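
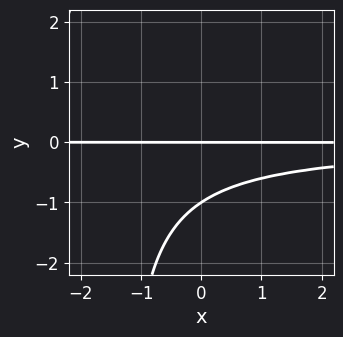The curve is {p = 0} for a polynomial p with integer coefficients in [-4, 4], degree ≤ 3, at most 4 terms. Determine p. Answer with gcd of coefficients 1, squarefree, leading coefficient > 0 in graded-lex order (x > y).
2*x*y^2 + 3*y^2 + 3*y

(a) Degree: a generic line meets the curve in up to 3 points, so deg p = 3.
(b) Reading off the gridlines: the y-axis gridline crossings are at y ∈ {-1, 0}; the visible x-axis segment lies entirely on the curve.
(c) Assembling these constraints gives the stated polynomial.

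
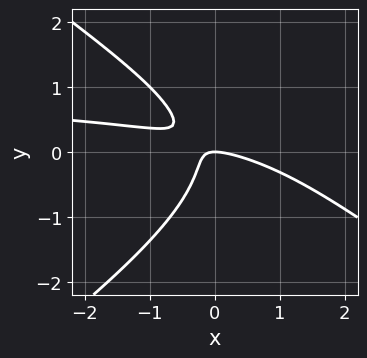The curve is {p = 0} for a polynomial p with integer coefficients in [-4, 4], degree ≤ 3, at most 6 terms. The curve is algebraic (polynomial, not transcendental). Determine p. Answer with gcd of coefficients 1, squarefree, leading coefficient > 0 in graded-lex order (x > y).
x^2*y - 2*y^3 - x^2 - 3*x*y - y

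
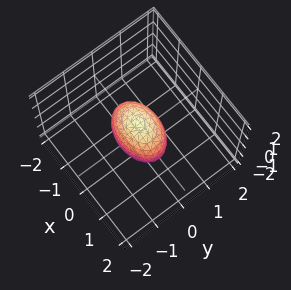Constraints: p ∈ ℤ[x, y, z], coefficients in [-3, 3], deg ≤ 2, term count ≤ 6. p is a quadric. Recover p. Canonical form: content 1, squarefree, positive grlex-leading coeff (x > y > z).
x^2 + 2*y^2 + z^2 - 1

1. Degree: bounded and convex; a quadric, so deg p = 2.
2. Symmetries: the y ↦ −y reflection is a symmetry, so y appears only in even powers; the z ↦ −z reflection is a symmetry, so z appears only in even powers; mirror symmetry x ↦ −x ⇒ only even powers of x.
3. From the axis intercepts and sections: among the integer gridlines, it crosses the z-axis at z ∈ {-1, 1}; the x-axis gridline crossings are at x ∈ {-1, 1}.
4. Fitting integer coefficients to these (and the overall shape) gives p.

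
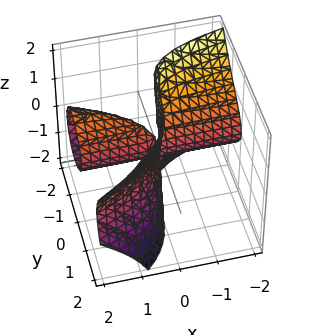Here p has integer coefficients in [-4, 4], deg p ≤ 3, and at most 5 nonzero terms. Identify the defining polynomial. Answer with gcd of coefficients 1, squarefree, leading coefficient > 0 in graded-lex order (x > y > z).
First, the picture has 2 separate pieces. Treating them together as one polynomial.
Next, degree: the shape is more complex than any degree-2 surface, so deg p = 3.
Then, reading off the gridlines: it crosses the y-axis at the gridline y = 0; every point of the z-axis in the box is on the surface.
Finally, matching integer coefficients to the picture gives p. Check: (-2, 0, 0) on the x-axis lies on the surface, and p(-2, 0, 0) = 0. ✓

3*x*z^2 - 2*y^3 + 3*x*y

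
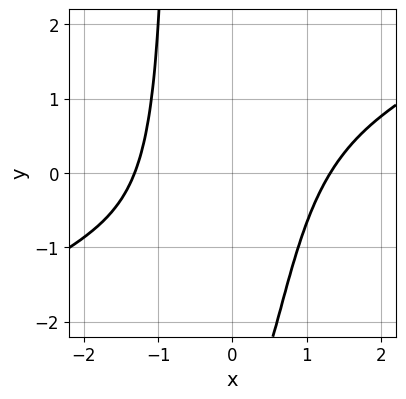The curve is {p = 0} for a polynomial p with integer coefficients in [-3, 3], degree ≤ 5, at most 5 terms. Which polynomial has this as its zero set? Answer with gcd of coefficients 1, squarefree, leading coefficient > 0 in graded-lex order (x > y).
Degree: no degree-3 curve has this shape, so deg p = 4.
Against the integer gridlines: the curve avoids every integer y-axis point in the box.
The integer polynomial consistent with all of this is the stated p.

x^4 - 2*x^3*y - y - 3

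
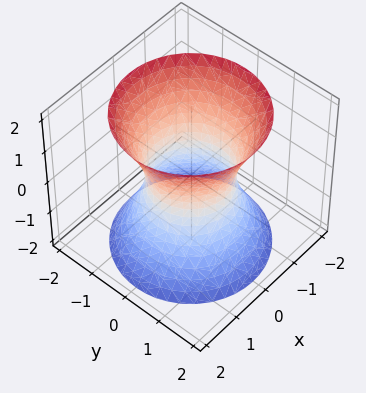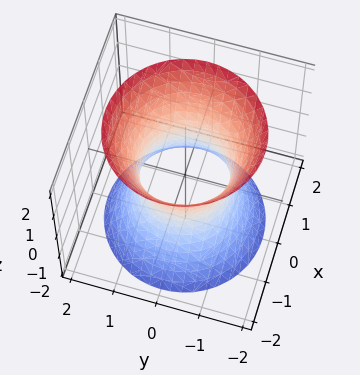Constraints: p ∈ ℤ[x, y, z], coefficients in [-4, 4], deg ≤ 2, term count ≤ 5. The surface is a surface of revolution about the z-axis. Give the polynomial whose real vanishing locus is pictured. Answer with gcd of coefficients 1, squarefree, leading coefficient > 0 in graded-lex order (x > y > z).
2*x^2 + 2*y^2 - z^2 - 2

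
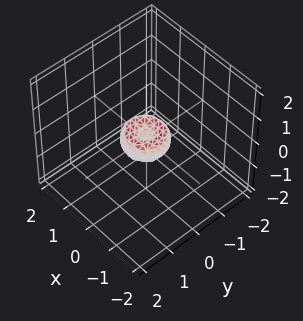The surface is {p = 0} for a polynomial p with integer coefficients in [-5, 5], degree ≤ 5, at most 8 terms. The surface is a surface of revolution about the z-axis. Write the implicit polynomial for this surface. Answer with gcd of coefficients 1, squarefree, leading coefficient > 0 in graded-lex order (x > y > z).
2*x^4 + 4*x^2*y^2 + 2*y^4 - x^2 - y^2 + z^2

First, degree: no degree-3 surface has this shape, so deg p = 4.
Next, symmetries: every cross-section ⟂ z is a circle, so x, y appear only via x² + y².
Next, checking where it meets the axes: it meets the y-axis at y = 0 (among the integer gridlines); one x-axis crossing is at x = 0; a circular section at z = 0 has radius between 0 and 1.
Finally, fitting integer coefficients to these (and the overall shape) gives p.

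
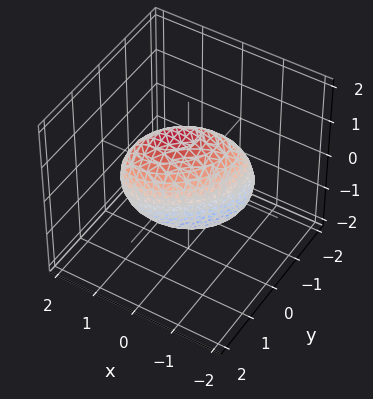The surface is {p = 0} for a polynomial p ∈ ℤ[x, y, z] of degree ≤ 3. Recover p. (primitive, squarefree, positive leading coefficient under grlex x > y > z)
3*x^2 - 3*x*y - x*z + 3*y^2 + 2*z^2 - 3

The degree is 2 — the shape is more complex than any degree-1 surface.
Checking where it meets the axes: the y-axis gridline crossings are at y ∈ {-1, 1}; among the integer gridlines, it crosses the x-axis at x ∈ {-1, 1}.
Assembling these constraints gives the stated polynomial.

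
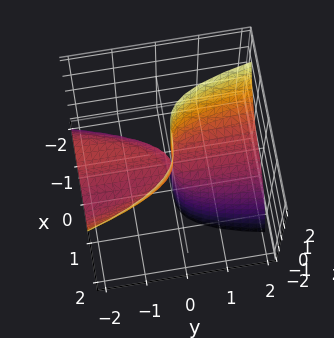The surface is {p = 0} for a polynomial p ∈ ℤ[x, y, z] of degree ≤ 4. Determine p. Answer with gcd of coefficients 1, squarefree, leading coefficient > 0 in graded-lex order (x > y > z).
First, degree: a generic line meets the surface in up to 3 points, so deg p = 3.
Next, against the integer gridlines: it crosses the x-axis at the gridline x = 0; every point of the z-axis in the box is on the surface; the visible y-axis segment lies entirely on the surface.
Finally, assembling these constraints gives the stated polynomial.

2*x^3 + x*y + 2*y*z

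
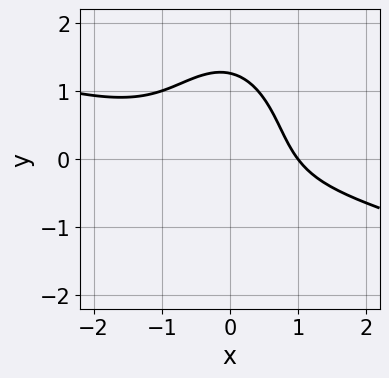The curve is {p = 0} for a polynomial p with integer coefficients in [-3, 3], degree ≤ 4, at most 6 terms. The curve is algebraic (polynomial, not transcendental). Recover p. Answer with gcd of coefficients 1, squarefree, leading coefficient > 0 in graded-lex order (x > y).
x^3 + 3*x^2*y + y^3 + x - 2

First, degree: the shape is more complex than any degree-2 curve, so deg p = 3.
Next, from the axis intercepts and sections: it meets the x-axis at x = 1 (among the integer gridlines).
Finally, solving for integer coefficients yields p as stated.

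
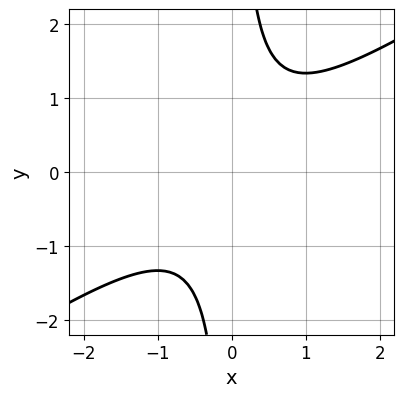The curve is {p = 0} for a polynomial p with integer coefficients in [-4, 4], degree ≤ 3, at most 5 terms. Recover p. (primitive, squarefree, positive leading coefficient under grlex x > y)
1. The degree is 2 — the shape is more complex than any degree-1 curve.
2. From the axis intercepts and sections: no x-intercept at any integer in the box; no y-intercept at any integer in the box.
3. Together with the visible shape, these determine p as stated.

2*x^2 - 3*x*y + 2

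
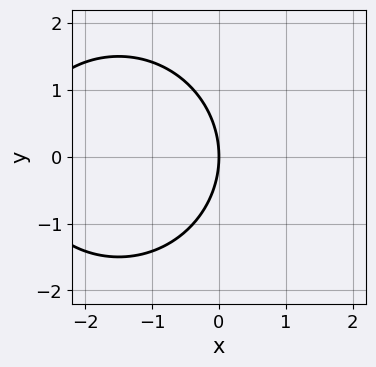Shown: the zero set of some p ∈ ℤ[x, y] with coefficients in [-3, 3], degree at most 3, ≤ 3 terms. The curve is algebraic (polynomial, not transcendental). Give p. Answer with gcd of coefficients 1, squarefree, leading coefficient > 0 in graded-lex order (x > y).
x^2 + y^2 + 3*x

(a) Degree: the shape is more complex than any degree-1 curve, so deg p = 2.
(b) Symmetries: mirror symmetry y ↦ −y ⇒ only even powers of y.
(c) Observable constraints: it crosses the y-axis at the gridline y = 0; it meets the x-axis at x = 0 (among the integer gridlines).
(d) Matching integer coefficients to the picture gives p.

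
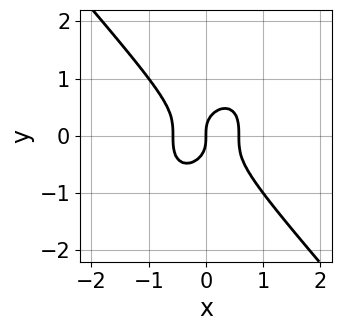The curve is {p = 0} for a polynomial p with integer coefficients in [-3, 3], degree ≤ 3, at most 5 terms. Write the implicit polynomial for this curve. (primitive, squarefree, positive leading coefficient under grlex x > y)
3*x^3 + 2*y^3 - x

First, the degree is 3 — a generic line meets the curve in up to 3 points.
Then, reading off the gridlines: it meets the x-axis at x = 0 (among the integer gridlines); it crosses the y-axis at the gridline y = 0.
Finally, the integer polynomial consistent with all of this is the stated p.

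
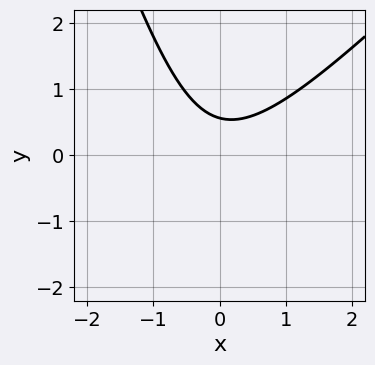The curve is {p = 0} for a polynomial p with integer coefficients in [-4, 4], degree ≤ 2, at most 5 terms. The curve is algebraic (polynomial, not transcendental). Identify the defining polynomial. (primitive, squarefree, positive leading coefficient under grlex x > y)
3*x^2 - 2*x*y - y^2 - 3*y + 2

Degree: a generic line meets the curve in up to 2 points, so deg p = 2.
From the visible intercepts: it misses every integer gridline on the x-axis.
Matching integer coefficients to the picture gives p.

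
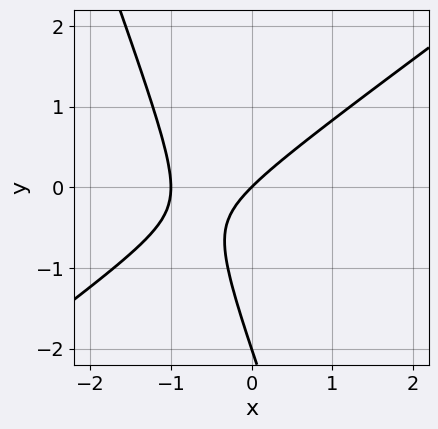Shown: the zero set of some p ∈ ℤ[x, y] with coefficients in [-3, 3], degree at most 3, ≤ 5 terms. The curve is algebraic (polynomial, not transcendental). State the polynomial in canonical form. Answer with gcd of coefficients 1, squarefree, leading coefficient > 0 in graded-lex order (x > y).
2*x^2 - 2*x*y - y^2 + 2*x - 2*y

1. The degree is 2 — the shape is more complex than any degree-1 curve.
2. Reading off the gridlines: the y-axis gridline crossings are at y ∈ {-2, 0}; among the integer gridlines, it crosses the x-axis at x ∈ {-1, 0}.
3. These observations pin down the coefficients.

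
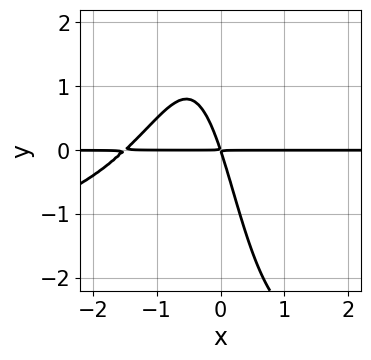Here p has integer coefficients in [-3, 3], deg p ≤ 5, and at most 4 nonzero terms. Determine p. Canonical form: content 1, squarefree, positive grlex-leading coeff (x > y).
x^2*y^2 + 2*x^2*y + 3*x*y + y^2

First, degree: a generic line meets the curve in up to 4 points, so deg p = 4.
Next, observable constraints: the visible x-axis segment lies entirely on the curve.
Finally, together with the visible shape, these determine p as stated.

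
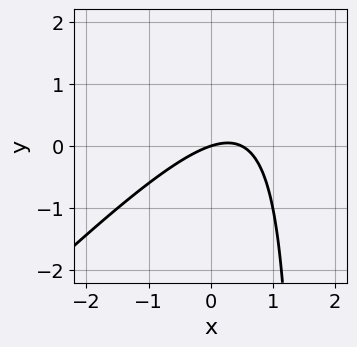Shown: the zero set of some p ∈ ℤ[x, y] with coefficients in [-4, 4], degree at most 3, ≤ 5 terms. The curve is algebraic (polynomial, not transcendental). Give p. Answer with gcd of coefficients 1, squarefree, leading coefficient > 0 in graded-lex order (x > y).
1. The degree is 2 — a generic line meets the curve in up to 2 points.
2. Against the integer gridlines: it crosses the x-axis at the gridline x = 0; one y-axis crossing is at y = 0.
3. Putting this together gives p.

2*x^2 - 2*x*y - x + 3*y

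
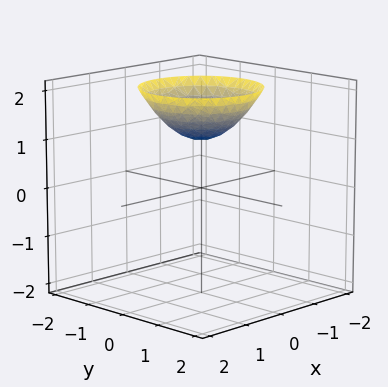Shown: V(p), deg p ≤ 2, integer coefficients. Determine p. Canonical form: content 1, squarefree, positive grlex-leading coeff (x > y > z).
(a) deg p = 2.
(b) Symmetries: rotational symmetry about the z-axis ⇒ p depends on x, y only through x² + y².
(c) Against the integer gridlines: the surface avoids every integer x-axis point in the box; it crosses the z-axis at the gridline z = 1.
(d) Putting this together gives p.

2*x^2 + 2*y^2 - 3*z + 3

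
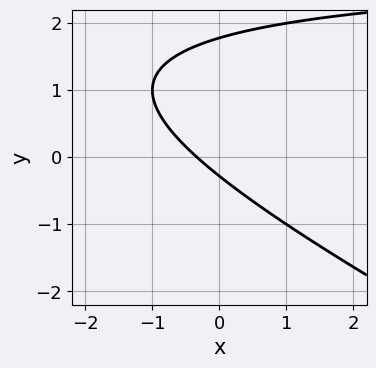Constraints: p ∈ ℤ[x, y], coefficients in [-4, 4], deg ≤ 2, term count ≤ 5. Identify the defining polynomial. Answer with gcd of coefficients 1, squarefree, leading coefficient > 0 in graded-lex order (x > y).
(a) deg p = 2. The shape is more complex than any degree-1 curve.
(b) Matching integer coefficients to the picture gives p.

x*y + 2*y^2 - 3*x - 3*y - 1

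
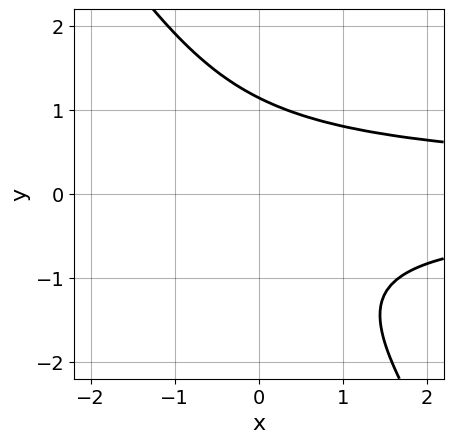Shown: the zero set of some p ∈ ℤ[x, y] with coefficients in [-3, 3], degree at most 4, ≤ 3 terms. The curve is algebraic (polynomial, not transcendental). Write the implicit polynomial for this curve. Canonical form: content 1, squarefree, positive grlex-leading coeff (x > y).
First, deg p = 3.
Then, against the integer gridlines: it misses every integer gridline on the x-axis.
Finally, solving for integer coefficients yields p as stated.

3*x*y^2 + 2*y^3 - 3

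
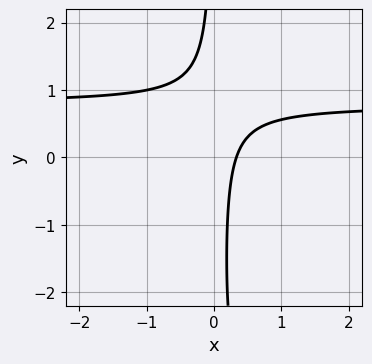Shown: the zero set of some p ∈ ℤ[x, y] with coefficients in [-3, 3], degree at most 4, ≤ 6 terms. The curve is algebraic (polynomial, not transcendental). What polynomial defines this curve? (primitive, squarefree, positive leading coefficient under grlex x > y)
x*y^2 + 3*x*y - 3*x + 1

First, deg p = 3. No degree-2 curve has this shape.
Next, observable constraints: the curve avoids every integer y-axis point in the box.
Finally, solving for integer coefficients yields p as stated.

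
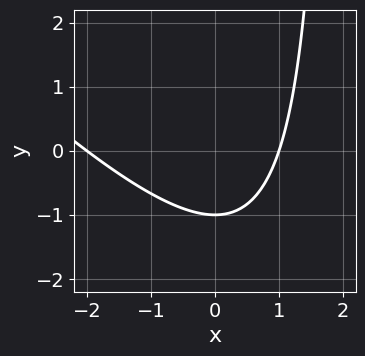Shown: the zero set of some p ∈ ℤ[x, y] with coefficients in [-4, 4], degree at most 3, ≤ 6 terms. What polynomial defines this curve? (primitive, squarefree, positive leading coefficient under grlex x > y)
x^2 + x*y + x - 2*y - 2

deg p = 2. No degree-1 curve has this shape.
From the axis intercepts and sections: it meets the y-axis at y = -1 (among the integer gridlines); the x-axis gridline crossings are at x ∈ {-2, 1}.
Fitting integer coefficients to these (and the overall shape) gives p.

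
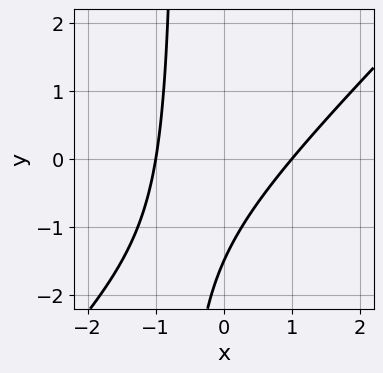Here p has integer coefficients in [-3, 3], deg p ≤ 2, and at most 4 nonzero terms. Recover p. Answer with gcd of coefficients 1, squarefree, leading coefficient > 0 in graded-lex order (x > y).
3*x^2 - 3*x*y - 2*y - 3

Degree: the shape is more complex than any degree-1 curve, so deg p = 2.
Reading off the gridlines: among the integer gridlines, it crosses the x-axis at x ∈ {-1, 1}.
Fitting integer coefficients to these (and the overall shape) gives p.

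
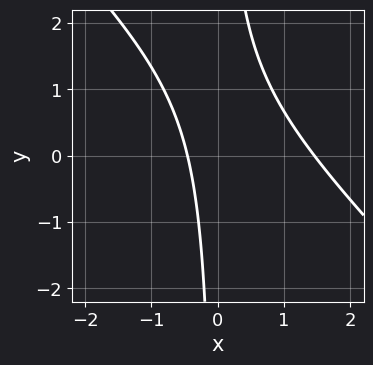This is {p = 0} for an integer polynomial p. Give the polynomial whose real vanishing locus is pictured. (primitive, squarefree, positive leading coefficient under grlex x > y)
3*x^2 + 3*x*y - 3*x - 2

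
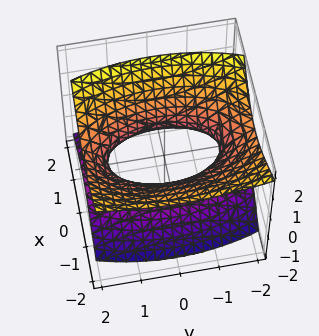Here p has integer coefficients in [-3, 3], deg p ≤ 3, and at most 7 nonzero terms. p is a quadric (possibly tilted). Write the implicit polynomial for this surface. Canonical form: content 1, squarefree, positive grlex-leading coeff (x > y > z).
3*x^2 + 2*x*z + y^2 - 3*z^2 - 2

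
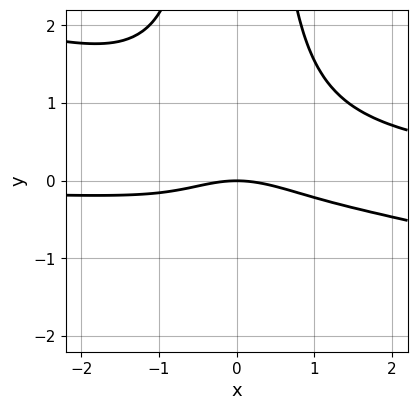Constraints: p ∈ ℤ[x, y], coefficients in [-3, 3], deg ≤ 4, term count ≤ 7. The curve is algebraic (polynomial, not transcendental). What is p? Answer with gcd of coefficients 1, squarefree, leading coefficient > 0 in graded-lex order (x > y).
1. The degree is 4 — the shape is more complex than any degree-3 curve.
2. Reading off the gridlines: one y-axis crossing is at y = 0; it meets the x-axis at x = 0 (among the integer gridlines).
3. Assembling these constraints gives the stated polynomial.

x^3*y + 3*x^2*y^2 - 2*x^2*y - x^2 - 3*y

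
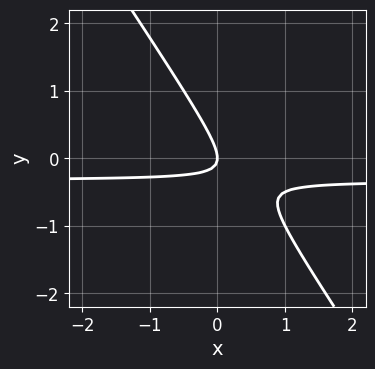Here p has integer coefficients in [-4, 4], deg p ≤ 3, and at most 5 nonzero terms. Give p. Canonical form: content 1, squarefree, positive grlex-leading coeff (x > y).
3*x*y + 2*y^2 + x

First, degree: no degree-1 curve has this shape, so deg p = 2.
Next, from the visible intercepts: it meets the x-axis at x = 0 (among the integer gridlines); one y-axis crossing is at y = 0.
Finally, fitting integer coefficients to these (and the overall shape) gives p.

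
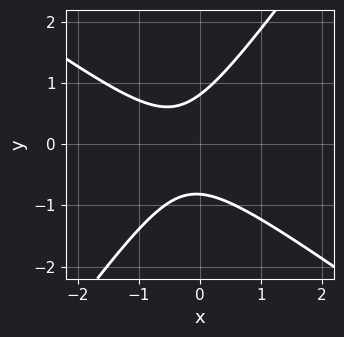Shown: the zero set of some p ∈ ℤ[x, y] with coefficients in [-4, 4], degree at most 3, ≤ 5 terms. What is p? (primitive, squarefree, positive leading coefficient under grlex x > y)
(a) Degree: the shape is more complex than any degree-1 curve, so deg p = 2.
(b) Reading off the gridlines: no x-intercept at any integer in the box.
(c) Matching integer coefficients to the picture gives p.

3*x^2 + 2*x*y - 3*y^2 + 2*x + 2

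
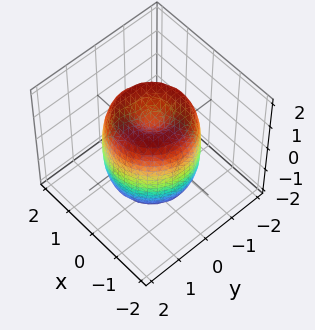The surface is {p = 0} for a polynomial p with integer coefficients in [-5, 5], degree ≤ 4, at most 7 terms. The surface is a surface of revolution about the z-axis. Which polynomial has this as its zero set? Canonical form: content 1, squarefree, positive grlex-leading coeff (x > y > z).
2*x^4 + 4*x^2*y^2 + 2*y^4 - 3*x^2 - 3*y^2 + z^2 - 1

(a) deg p = 4.
(b) By symmetry, every cross-section ⟂ z is a circle, so x, y appear only via x² + y².
(c) Observable constraints: a circular section at z = 1 has radius between 1 and 2; among the integer gridlines, it crosses the z-axis at z ∈ {-1, 1}.
(d) Fitting integer coefficients to these (and the overall shape) gives p.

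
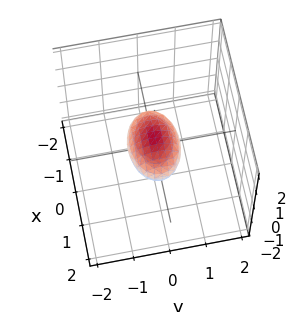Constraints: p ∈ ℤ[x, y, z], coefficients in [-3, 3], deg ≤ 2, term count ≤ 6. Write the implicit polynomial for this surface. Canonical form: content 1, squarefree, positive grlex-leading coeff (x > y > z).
x^2 + 2*y^2 + 3*z^2 - 1

(a) Degree: a closed, bounded, convex surface; a quadric, so deg p = 2.
(b) Symmetries: it's symmetric under y → −y, forcing even powers of y; it's symmetric under z → −z, forcing even powers of z; mirror symmetry x ↦ −x ⇒ only even powers of x.
(c) From the axis intercepts and sections: the x-axis gridline crossings are at x ∈ {-1, 1}.
(d) The integer polynomial consistent with all of this is the stated p.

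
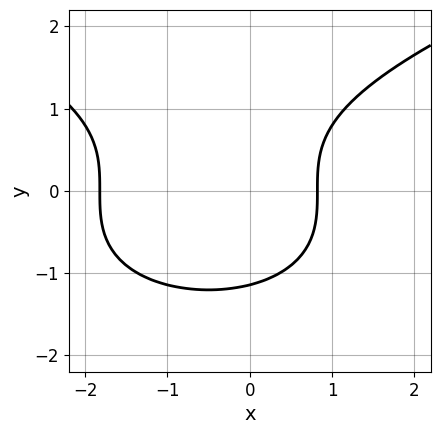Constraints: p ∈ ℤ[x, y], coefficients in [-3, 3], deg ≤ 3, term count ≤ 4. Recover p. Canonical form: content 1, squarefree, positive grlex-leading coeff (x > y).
Degree: a generic line meets the curve in up to 3 points, so deg p = 3.
Putting this together gives p.

2*y^3 - 2*x^2 - 2*x + 3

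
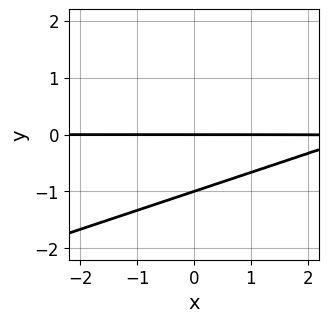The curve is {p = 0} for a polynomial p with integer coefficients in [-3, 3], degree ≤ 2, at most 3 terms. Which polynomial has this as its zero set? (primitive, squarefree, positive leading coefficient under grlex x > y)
x*y - 3*y^2 - 3*y

1. The degree is 2 — no degree-1 curve has this shape.
2. From the visible intercepts: every point of the x-axis in the box is on the curve; among the integer gridlines, it crosses the y-axis at y ∈ {-1, 0}.
3. Assembling these constraints gives the stated polynomial.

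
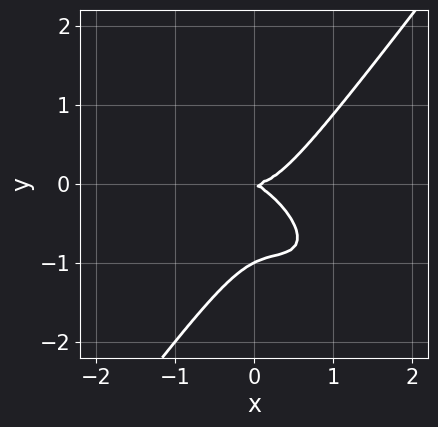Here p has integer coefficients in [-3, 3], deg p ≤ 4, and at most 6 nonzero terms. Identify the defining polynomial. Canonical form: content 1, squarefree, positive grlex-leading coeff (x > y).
2*x^3 + 2*x^2*y - 2*y^3 - x*y - 2*y^2

1. The degree is 3 — no degree-2 curve has this shape.
2. Observable constraints: one x-axis crossing is at x = 0; among the integer gridlines, it crosses the y-axis at y ∈ {-1, 0}.
3. The integer polynomial consistent with all of this is the stated p.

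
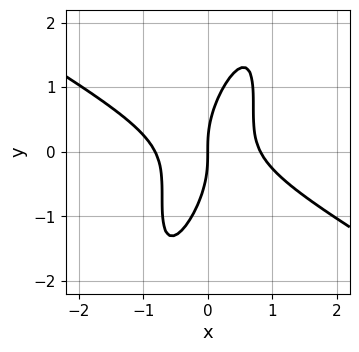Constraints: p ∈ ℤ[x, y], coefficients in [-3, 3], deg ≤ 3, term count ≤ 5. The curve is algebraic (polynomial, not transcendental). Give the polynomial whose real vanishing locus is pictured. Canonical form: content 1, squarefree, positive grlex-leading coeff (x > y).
3*x^3 + 3*x^2*y - 3*x*y^2 + y^3 - 2*x

First, deg p = 3.
Then, from the axis intercepts and sections: it crosses the x-axis at the gridline x = 0; it meets the y-axis at y = 0 (among the integer gridlines).
Finally, together with the visible shape, these determine p as stated.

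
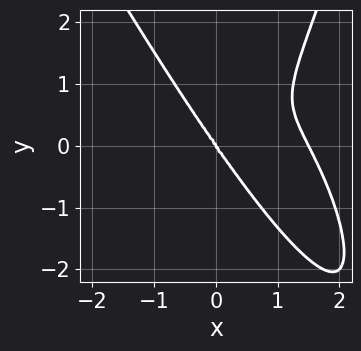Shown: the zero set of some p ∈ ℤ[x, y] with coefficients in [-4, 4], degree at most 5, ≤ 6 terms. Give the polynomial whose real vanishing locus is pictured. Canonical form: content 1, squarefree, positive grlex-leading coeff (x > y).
2*x^4 + x^3*y - 3*x^3 - y^3

First, deg p = 4.
Next, from the axis intercepts and sections: it crosses the y-axis at the gridline y = 0; it crosses the x-axis at the gridline x = 0.
Finally, putting this together gives p.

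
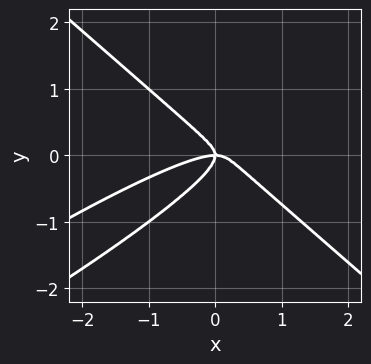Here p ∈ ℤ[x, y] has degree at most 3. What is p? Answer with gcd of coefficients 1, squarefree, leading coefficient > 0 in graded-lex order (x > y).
x^3 - 2*x^2*y - x*y^2 + 3*y^3 + x*y

Degree: a generic line meets the curve in up to 3 points, so deg p = 3.
From the visible intercepts: one x-axis crossing is at x = 0; one y-axis crossing is at y = 0.
Together with the visible shape, these determine p as stated.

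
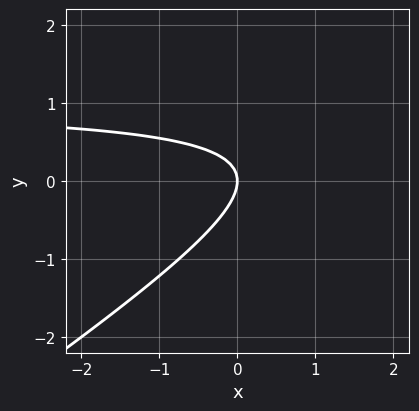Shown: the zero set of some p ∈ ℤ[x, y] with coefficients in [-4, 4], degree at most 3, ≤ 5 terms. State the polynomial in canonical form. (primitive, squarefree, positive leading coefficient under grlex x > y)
2*x*y - 3*y^2 - 2*x

(a) deg p = 2.
(b) From the visible intercepts: it crosses the x-axis at the gridline x = 0; it crosses the y-axis at the gridline y = 0.
(c) Matching integer coefficients to the picture gives p.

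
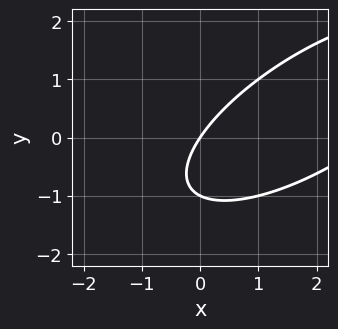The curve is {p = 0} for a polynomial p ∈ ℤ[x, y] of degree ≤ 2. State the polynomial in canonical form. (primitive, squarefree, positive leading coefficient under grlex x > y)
x^2 - 2*x*y + 2*y^2 - 3*x + 2*y

1. deg p = 2.
2. Checking where it meets the axes: the y-axis gridline crossings are at y ∈ {-1, 0}; it meets the x-axis at x = 0 (among the integer gridlines).
3. Fitting integer coefficients to these (and the overall shape) gives p.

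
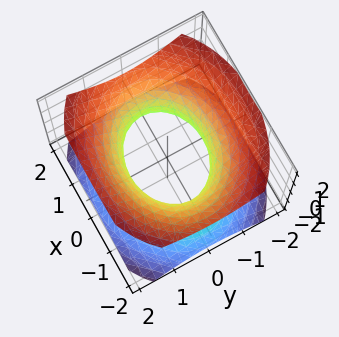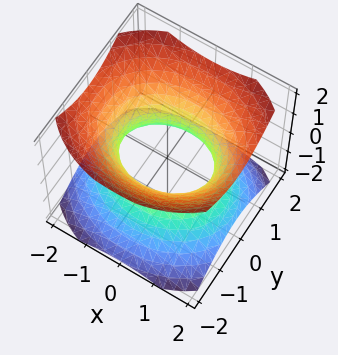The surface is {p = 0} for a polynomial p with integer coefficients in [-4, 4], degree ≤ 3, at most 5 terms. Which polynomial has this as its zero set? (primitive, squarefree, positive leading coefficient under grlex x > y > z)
The degree is 2 — an hourglass — one-sheet hyperboloid; a quadric.
Symmetries: mirror symmetry z ↦ −z ⇒ only even powers of z; the y ↦ −y reflection is a symmetry, so y appears only in even powers; mirror symmetry x ↦ −x ⇒ only even powers of x.
Reading off the gridlines: among the integer gridlines, it crosses the y-axis at y ∈ {-1, 1}; it misses every integer gridline on the z-axis.
Solving for integer coefficients yields p as stated.

2*x^2 + 3*y^2 - 3*z^2 - 3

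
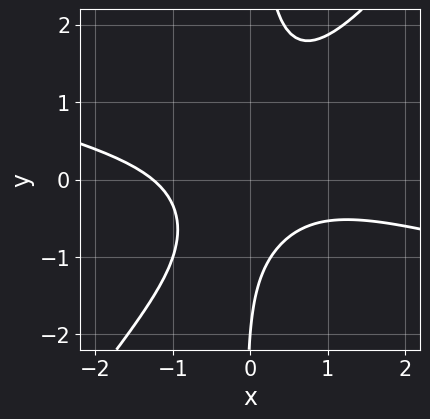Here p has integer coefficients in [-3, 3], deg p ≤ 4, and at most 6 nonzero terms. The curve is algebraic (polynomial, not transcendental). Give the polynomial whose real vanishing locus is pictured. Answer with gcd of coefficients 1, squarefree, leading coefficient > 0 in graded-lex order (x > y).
deg p = 3.
From the axis intercepts and sections: it crosses the y-axis at the gridline y = -2.
Putting this together gives p.

x^3 + 3*x^2*y - 3*x*y^2 + y + 2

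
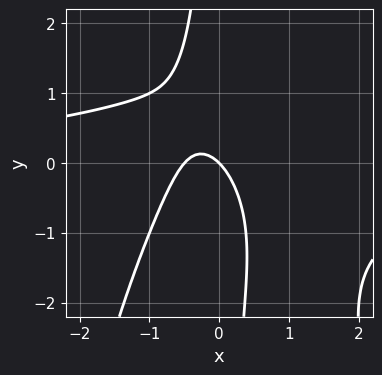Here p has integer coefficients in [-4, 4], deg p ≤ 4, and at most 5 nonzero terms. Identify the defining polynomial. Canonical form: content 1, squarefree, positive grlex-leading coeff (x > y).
First, deg p = 4.
Then, checking where it meets the axes: it crosses the y-axis at the gridline y = 0; it crosses the x-axis at the gridline x = 0.
Finally, the integer polynomial consistent with all of this is the stated p.

x^3*y + x*y^2 + 2*x^2 + x + y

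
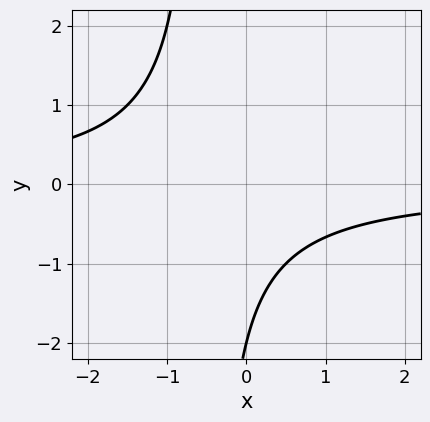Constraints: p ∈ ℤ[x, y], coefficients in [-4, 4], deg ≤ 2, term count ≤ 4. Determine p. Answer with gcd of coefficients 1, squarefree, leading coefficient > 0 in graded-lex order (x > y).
2*x*y + y + 2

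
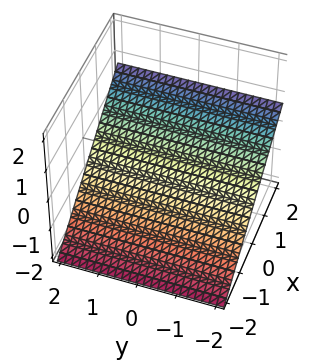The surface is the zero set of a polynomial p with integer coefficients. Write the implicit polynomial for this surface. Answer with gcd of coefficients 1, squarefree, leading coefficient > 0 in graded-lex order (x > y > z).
First, deg p = 1. The surface is flat (a plane).
Next, reading off the gridlines: the surface avoids every integer y-axis point in the box; it crosses the x-axis at the gridline x = 1.
Finally, the integer polynomial consistent with all of this is the stated p.

2*x - 3*z - 2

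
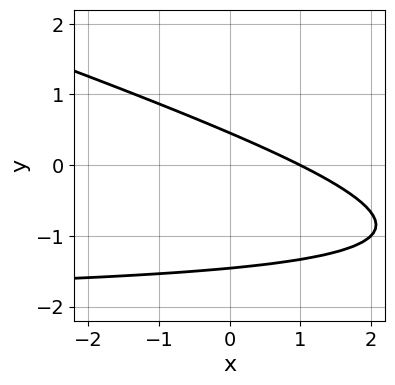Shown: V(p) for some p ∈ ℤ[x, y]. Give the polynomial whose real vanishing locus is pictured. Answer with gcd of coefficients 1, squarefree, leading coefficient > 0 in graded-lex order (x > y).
deg p = 2. A generic line meets the curve in up to 2 points.
From the visible intercepts: it meets the x-axis at x = 1 (among the integer gridlines).
These observations pin down the coefficients.

x*y + 3*y^2 + 2*x + 3*y - 2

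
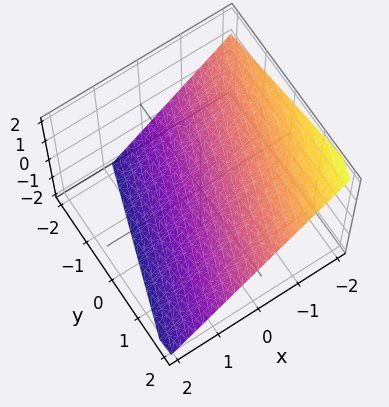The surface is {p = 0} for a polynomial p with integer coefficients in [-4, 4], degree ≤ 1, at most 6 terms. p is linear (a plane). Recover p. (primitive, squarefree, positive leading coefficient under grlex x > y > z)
3*x - y + 3*z + 2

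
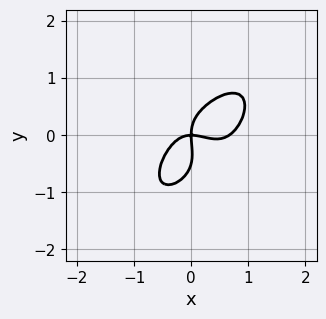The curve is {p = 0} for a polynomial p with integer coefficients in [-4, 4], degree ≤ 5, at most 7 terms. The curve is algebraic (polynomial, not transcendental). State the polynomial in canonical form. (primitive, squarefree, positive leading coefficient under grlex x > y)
3*x^4 + 2*y^4 - 2*x^3 + y^3 - 2*x*y

(a) Degree: the shape is more complex than any degree-3 curve, so deg p = 4.
(b) Checking where it meets the axes: it crosses the x-axis at the gridline x = 0; it meets the y-axis at y = 0 (among the integer gridlines).
(c) Together with the visible shape, these determine p as stated.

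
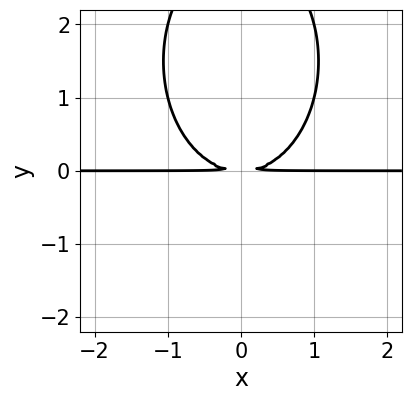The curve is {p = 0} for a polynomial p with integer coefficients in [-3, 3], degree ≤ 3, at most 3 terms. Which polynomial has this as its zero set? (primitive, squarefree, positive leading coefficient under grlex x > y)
First, degree: the shape is more complex than any degree-2 curve, so deg p = 3.
Next, symmetries: it's symmetric under x → −x, forcing even powers of x.
Then, reading off the gridlines: the visible x-axis segment lies entirely on the curve.
Finally, these observations pin down the coefficients.

2*x^2*y + y^3 - 3*y^2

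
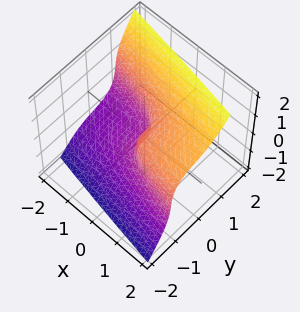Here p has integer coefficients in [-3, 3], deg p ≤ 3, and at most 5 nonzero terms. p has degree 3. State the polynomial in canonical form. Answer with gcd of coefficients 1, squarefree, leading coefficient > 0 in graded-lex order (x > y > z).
x*y*z + 3*y^3 + y^2*z - 2*z^3 + 2*x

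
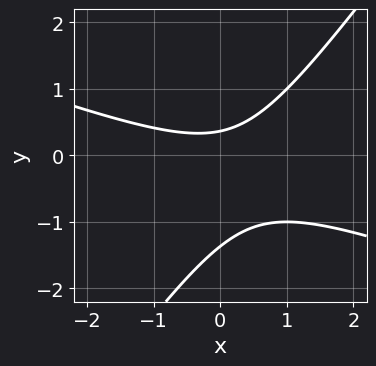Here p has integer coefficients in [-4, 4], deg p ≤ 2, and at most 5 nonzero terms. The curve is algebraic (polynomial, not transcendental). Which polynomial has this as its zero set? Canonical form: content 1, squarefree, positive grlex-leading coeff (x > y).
(a) Degree: the shape is more complex than any degree-1 curve, so deg p = 2.
(b) Checking where it meets the axes: it misses every integer gridline on the x-axis.
(c) Putting this together gives p.

x^2 + 2*x*y - 2*y^2 - 2*y + 1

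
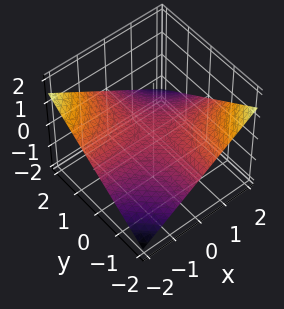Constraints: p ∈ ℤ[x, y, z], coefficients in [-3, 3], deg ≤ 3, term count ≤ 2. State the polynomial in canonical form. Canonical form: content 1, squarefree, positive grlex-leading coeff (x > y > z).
x*y + 3*z

First, the degree is 2 — a saddle surface; a quadric.
Then, checking where it meets the axes: one z-axis crossing is at z = 0; the visible x-axis segment lies entirely on the surface; the visible y-axis segment lies entirely on the surface.
Finally, together with the visible shape, these determine p as stated.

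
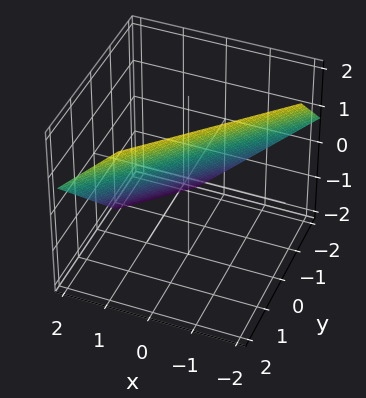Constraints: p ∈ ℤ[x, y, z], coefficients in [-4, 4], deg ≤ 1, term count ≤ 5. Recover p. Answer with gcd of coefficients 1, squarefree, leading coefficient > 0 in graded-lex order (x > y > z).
Degree: every cross-section is a straight line — this is a plane, so deg p = 1.
The integer polynomial consistent with all of this is the stated p.

3*x - 3*y + 3*z - 2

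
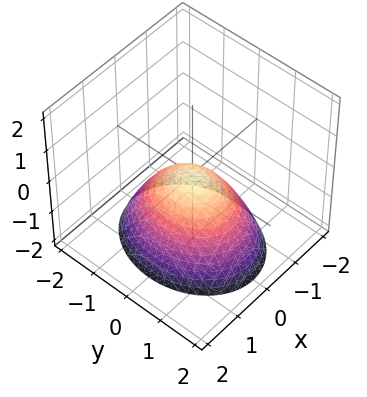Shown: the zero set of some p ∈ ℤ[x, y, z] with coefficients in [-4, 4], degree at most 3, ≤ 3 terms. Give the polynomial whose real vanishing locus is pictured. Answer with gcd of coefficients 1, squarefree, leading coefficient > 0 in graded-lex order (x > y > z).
3*x^2 + 2*y^2 + 3*z

The degree is 2 — a single bowl opening along one axis; a quadric.
Symmetries: it's symmetric under x → −x, forcing even powers of x; the y ↦ −y reflection is a symmetry, so y appears only in even powers.
Reading off the gridlines: it crosses the y-axis at the gridline y = 0; it meets the z-axis at z = 0 (among the integer gridlines); it meets the x-axis at x = 0 (among the integer gridlines).
Matching integer coefficients to the picture gives p.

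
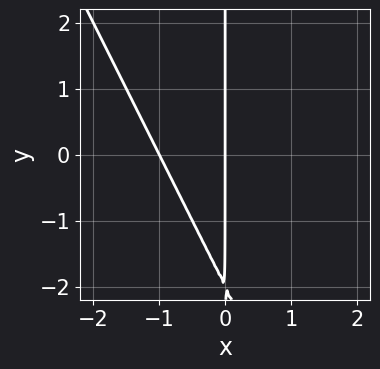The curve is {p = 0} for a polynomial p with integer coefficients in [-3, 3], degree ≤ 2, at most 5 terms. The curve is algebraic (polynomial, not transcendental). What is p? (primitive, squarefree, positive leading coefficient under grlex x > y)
1. deg p = 2. The shape is more complex than any degree-1 curve.
2. From the visible intercepts: among the integer gridlines, it crosses the x-axis at x ∈ {-1, 0}; every point of the y-axis in the box is on the curve.
3. Matching integer coefficients to the picture gives p.

2*x^2 + x*y + 2*x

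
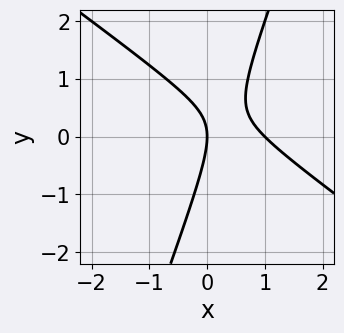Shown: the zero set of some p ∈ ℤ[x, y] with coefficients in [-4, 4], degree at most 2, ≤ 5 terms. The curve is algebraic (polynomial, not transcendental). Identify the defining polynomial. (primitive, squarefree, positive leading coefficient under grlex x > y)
2*x^2 + 2*x*y - y^2 - 2*x

deg p = 2.
From the axis intercepts and sections: one y-axis crossing is at y = 0; the x-axis gridline crossings are at x ∈ {0, 1}.
Matching integer coefficients to the picture gives p.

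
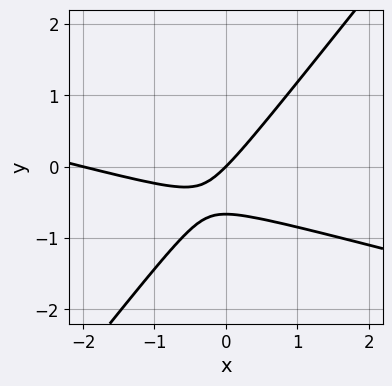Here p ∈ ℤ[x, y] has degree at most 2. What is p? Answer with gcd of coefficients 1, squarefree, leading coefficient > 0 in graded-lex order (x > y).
(a) The degree is 2 — no degree-1 curve has this shape.
(b) Observable constraints: among the integer gridlines, it crosses the x-axis at x ∈ {-2, 0}; it meets the y-axis at y = 0 (among the integer gridlines).
(c) Matching integer coefficients to the picture gives p.

x^2 + 3*x*y - 3*y^2 + 2*x - 2*y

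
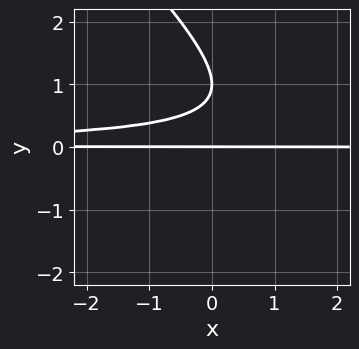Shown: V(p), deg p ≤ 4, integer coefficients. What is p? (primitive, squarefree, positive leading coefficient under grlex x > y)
x*y^2 + y^3 - 2*y^2 + y

1. The degree is 3 — no degree-2 curve has this shape.
2. Reading off the gridlines: every point of the x-axis in the box is on the curve; among the integer gridlines, it crosses the y-axis at y ∈ {0, 1}.
3. These observations pin down the coefficients.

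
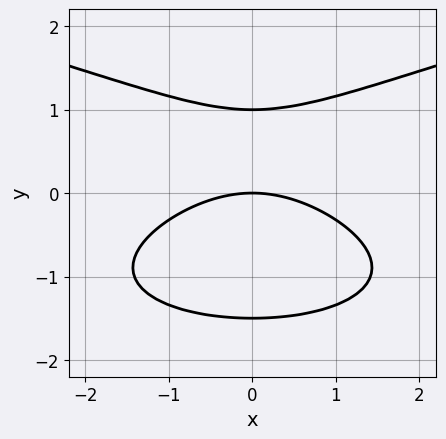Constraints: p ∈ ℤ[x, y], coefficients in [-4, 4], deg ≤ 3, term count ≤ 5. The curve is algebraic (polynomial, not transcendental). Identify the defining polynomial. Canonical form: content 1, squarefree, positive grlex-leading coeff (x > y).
1. Degree: a generic line meets the curve in up to 3 points, so deg p = 3.
2. Symmetries: mirror symmetry x ↦ −x ⇒ only even powers of x.
3. Reading off the gridlines: it meets the x-axis at x = 0 (among the integer gridlines); among the integer gridlines, it crosses the y-axis at y ∈ {0, 1}.
4. Matching integer coefficients to the picture gives p.

2*y^3 - x^2 + y^2 - 3*y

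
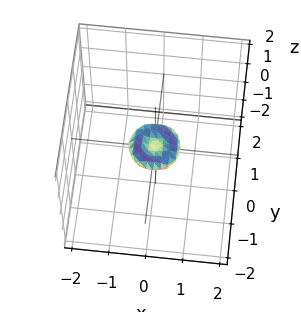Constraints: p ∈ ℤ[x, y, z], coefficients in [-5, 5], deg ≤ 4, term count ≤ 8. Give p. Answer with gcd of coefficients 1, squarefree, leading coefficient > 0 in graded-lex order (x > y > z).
2*x^4 + 4*x^2*y^2 + 2*y^4 - x^2 - y^2 + 3*z^2

(a) Degree: no degree-3 surface has this shape, so deg p = 4.
(b) Symmetries: the surface is invariant under rotation about z: p = q(x² + y², z).
(c) From the visible intercepts: it meets the x-axis at x = 0 (among the integer gridlines); it crosses the z-axis at the gridline z = 0; it crosses the y-axis at the gridline y = 0.
(d) Matching integer coefficients to the picture gives p.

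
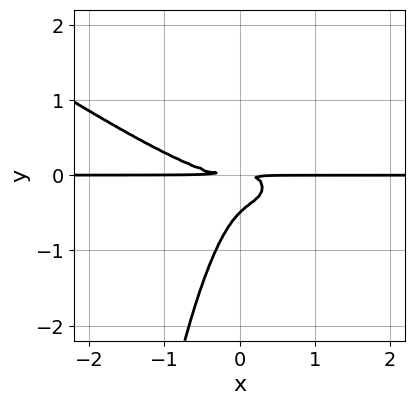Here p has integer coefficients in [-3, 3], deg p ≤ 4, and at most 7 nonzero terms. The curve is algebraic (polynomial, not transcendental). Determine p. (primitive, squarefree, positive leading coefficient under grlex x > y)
2*x^3*y + 3*x^2*y^2 - 2*x*y^2 + 2*y^3 + y^2

deg p = 4.
Reading off the gridlines: the visible x-axis segment lies entirely on the curve.
Solving for integer coefficients yields p as stated.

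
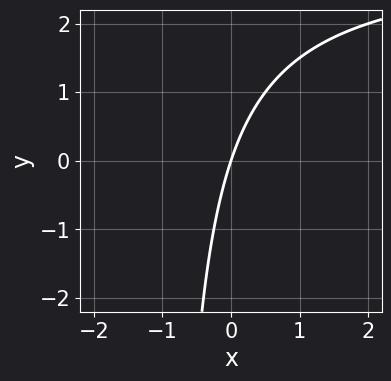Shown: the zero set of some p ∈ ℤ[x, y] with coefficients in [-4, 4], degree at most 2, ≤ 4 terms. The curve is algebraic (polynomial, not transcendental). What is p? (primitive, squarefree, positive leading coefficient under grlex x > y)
First, the degree is 2 — a generic line meets the curve in up to 2 points.
Next, from the axis intercepts and sections: one x-axis crossing is at x = 0; it crosses the y-axis at the gridline y = 0.
Finally, these observations pin down the coefficients.

x*y - 3*x + y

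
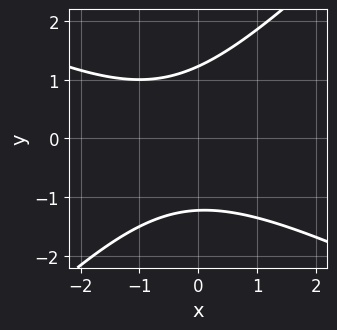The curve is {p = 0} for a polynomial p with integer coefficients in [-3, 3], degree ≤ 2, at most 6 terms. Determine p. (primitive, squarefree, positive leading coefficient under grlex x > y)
x^2 + x*y - 2*y^2 + x + 3

First, degree: no degree-1 curve has this shape, so deg p = 2.
Next, from the axis intercepts and sections: no x-intercept at any integer in the box.
Finally, these observations pin down the coefficients.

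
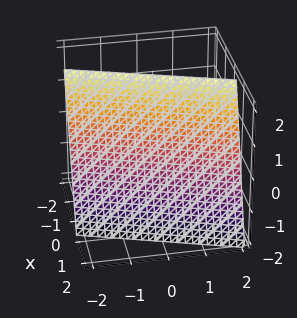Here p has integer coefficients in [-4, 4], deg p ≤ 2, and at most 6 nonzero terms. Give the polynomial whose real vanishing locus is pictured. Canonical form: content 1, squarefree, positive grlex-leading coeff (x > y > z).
3*x - y + z - 2

Degree: every cross-section is a straight line — this is a plane, so deg p = 1.
Observable constraints: one z-axis crossing is at z = 2; one y-axis crossing is at y = -2.
Assembling these constraints gives the stated polynomial.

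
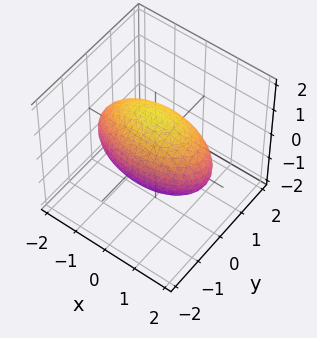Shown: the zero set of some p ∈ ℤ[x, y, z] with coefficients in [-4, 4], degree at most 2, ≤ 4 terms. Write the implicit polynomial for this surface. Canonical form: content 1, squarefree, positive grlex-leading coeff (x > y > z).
1. The degree is 2 — bounded and convex; a quadric.
2. Symmetries: the z ↦ −z reflection is a symmetry, so z appears only in even powers; it's symmetric under x → −x, forcing even powers of x; mirror symmetry y ↦ −y ⇒ only even powers of y.
3. Checking where it meets the axes: the y-axis gridline crossings are at y ∈ {-1, 1}.
4. These observations pin down the coefficients.

x^2 + 3*y^2 + 2*z^2 - 3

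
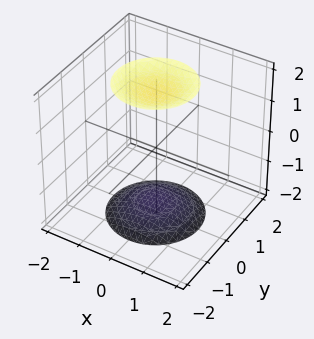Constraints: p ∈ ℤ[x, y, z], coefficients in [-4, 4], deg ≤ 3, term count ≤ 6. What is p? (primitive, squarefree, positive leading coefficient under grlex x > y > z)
x^2 + y^2 - z^2 + 3

1. I count 2 distinct pieces. Treating them together as one polynomial.
2. deg p = 2. The shape is more complex than any degree-1 surface.
3. Symmetry: every cross-section ⟂ z is a circle, so x, y appear only via x² + y².
4. From the axis intercepts and sections: it misses every integer gridline on the y-axis; a circular section at z = 2 has radius exactly 1; it misses every integer gridline on the x-axis.
5. Solving for integer coefficients yields p as stated.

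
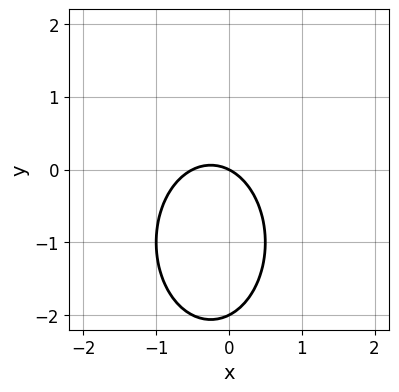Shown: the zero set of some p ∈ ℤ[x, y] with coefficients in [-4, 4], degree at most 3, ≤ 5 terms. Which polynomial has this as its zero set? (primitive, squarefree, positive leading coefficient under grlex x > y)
(a) The degree is 2 — no degree-1 curve has this shape.
(b) Observable constraints: one x-axis crossing is at x = 0; the y-axis gridline crossings are at y ∈ {-2, 0}.
(c) Matching integer coefficients to the picture gives p.

2*x^2 + y^2 + x + 2*y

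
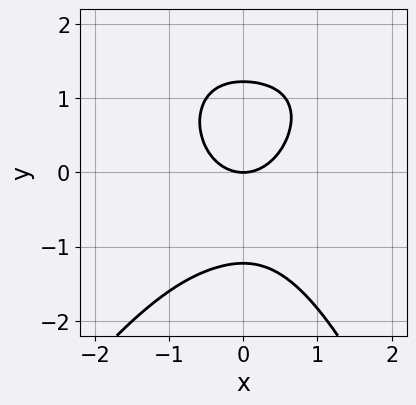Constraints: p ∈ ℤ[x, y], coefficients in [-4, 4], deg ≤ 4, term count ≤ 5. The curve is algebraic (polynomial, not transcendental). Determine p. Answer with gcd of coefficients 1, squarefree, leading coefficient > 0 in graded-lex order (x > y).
2*x^4 - x^3*y + 2*y^3 + 3*x^2 - 3*y

The degree is 4 — the shape is more complex than any degree-3 curve.
Observable constraints: it crosses the x-axis at the gridline x = 0; it crosses the y-axis at the gridline y = 0.
Together with the visible shape, these determine p as stated.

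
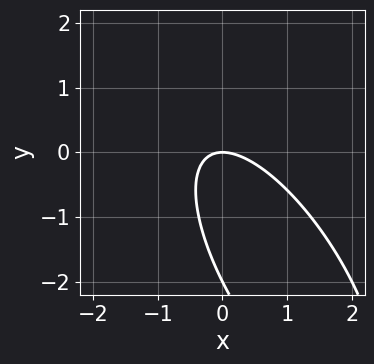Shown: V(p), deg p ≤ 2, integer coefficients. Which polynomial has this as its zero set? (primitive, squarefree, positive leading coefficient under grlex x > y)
2*x^2 + 2*x*y + y^2 + 2*y

deg p = 2.
Checking where it meets the axes: one x-axis crossing is at x = 0; among the integer gridlines, it crosses the y-axis at y ∈ {-2, 0}.
Assembling these constraints gives the stated polynomial.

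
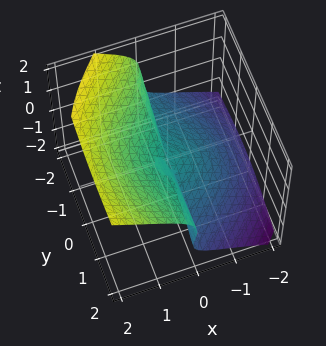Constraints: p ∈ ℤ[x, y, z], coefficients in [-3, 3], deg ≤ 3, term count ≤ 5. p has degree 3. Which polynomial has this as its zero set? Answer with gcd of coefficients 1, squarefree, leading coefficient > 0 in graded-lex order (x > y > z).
x^3 + x*y^2 - y*z^2 - 2*z^3 + x*z

(a) Degree: no degree-2 surface has this shape, so deg p = 3.
(b) Observable constraints: one x-axis crossing is at x = 0; the visible y-axis segment lies entirely on the surface; one z-axis crossing is at z = 0.
(c) Together with the visible shape, these determine p as stated.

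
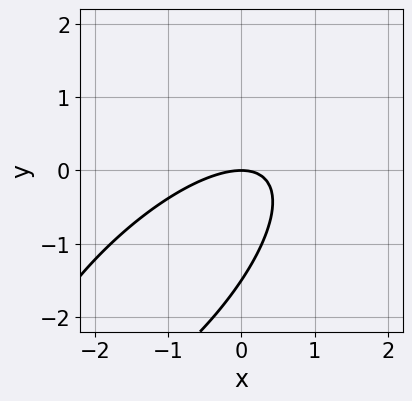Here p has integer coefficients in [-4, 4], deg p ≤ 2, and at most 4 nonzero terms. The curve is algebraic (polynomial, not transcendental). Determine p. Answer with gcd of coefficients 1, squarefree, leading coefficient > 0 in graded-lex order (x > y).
2*x^2 - 3*x*y + 2*y^2 + 3*y

deg p = 2.
Reading off the gridlines: it meets the y-axis at y = 0 (among the integer gridlines); it crosses the x-axis at the gridline x = 0.
Solving for integer coefficients yields p as stated.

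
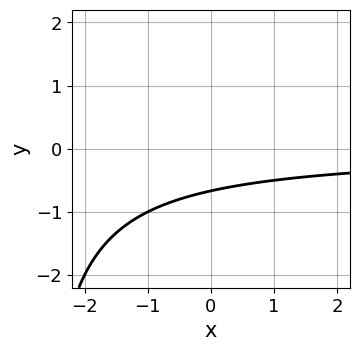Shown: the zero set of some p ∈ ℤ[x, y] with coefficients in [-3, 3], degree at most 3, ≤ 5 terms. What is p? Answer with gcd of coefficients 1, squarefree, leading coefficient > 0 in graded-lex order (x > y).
Degree: the shape is more complex than any degree-1 curve, so deg p = 2.
From the axis intercepts and sections: it misses every integer gridline on the x-axis.
These observations pin down the coefficients.

x*y + 3*y + 2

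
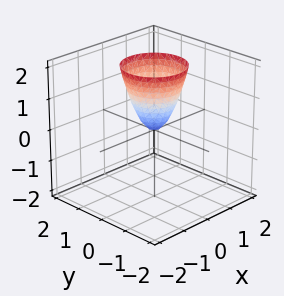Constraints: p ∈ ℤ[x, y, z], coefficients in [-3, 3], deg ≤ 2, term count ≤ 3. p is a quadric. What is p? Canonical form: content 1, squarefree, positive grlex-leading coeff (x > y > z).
(a) deg p = 2.
(b) Symmetries: rotational symmetry about the z-axis ⇒ p depends on x, y only through x² + y².
(c) Checking where it meets the axes: it crosses the y-axis at the gridline y = 0; it crosses the x-axis at the gridline x = 0; it meets the z-axis at z = 0 (among the integer gridlines); a circular section at z = 2 has radius exactly 1.
(d) Assembling these constraints gives the stated polynomial.

2*x^2 + 2*y^2 - z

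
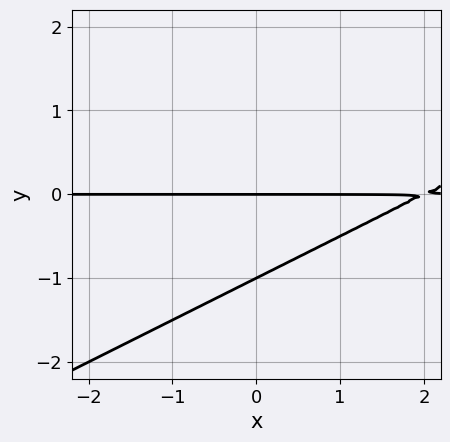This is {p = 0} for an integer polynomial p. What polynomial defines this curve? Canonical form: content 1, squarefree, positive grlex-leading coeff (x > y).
x*y - 2*y^2 - 2*y

1. deg p = 2. The shape is more complex than any degree-1 curve.
2. From the axis intercepts and sections: among the integer gridlines, it crosses the y-axis at y ∈ {-1, 0}; the visible x-axis segment lies entirely on the curve.
3. Together with the visible shape, these determine p as stated.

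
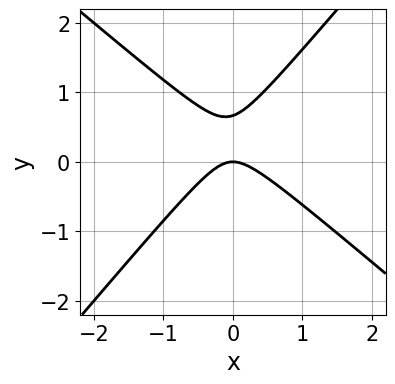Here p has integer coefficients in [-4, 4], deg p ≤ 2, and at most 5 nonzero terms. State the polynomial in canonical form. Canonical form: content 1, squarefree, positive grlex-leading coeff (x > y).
(a) deg p = 2. No degree-1 curve has this shape.
(b) Observable constraints: one y-axis crossing is at y = 0; it meets the x-axis at x = 0 (among the integer gridlines).
(c) These observations pin down the coefficients.

3*x^2 + x*y - 3*y^2 + 2*y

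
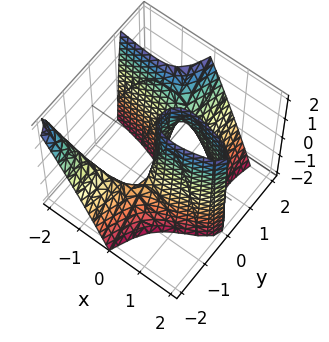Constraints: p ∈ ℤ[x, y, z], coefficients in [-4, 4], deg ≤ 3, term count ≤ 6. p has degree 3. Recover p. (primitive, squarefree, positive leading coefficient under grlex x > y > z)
3*x*y^2 - y^3 + y^2*z + x^2 - 2*x

First, degree: a generic line meets the surface in up to 3 points, so deg p = 3.
Then, against the integer gridlines: among the integer gridlines, it crosses the x-axis at x ∈ {0, 2}; every point of the z-axis in the box is on the surface; it meets the y-axis at y = 0 (among the integer gridlines).
Finally, these observations pin down the coefficients.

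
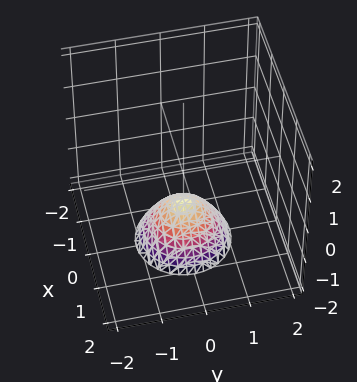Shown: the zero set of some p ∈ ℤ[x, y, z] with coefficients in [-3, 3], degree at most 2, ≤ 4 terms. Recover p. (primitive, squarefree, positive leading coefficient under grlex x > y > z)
x^2 + y^2 + z + 1

First, deg p = 2.
Next, symmetry: the z-axis is an axis of rotation, so x and y enter only as x² + y².
Next, checking where it meets the axes: no y-intercept at any integer in the box; a circular section at z = -2 has radius exactly 1.
Finally, solving for integer coefficients yields p as stated.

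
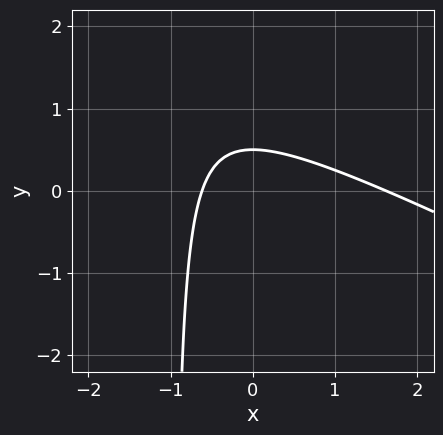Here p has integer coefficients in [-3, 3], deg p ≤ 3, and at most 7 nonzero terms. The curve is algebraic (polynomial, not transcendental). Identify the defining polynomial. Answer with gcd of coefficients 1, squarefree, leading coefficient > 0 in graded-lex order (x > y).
(a) Degree: the shape is more complex than any degree-1 curve, so deg p = 2.
(b) The integer polynomial consistent with all of this is the stated p.

x^2 + 2*x*y - x + 2*y - 1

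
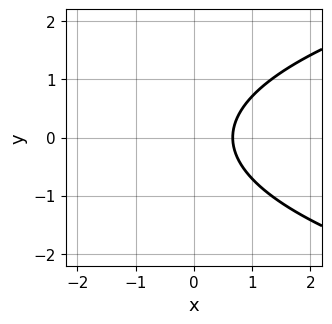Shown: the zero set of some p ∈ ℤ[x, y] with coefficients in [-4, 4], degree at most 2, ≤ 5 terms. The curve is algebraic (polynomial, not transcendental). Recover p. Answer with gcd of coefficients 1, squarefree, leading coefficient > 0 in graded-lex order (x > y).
2*y^2 - 3*x + 2

1. The degree is 2 — the shape is more complex than any degree-1 curve.
2. Symmetries: mirror symmetry y ↦ −y ⇒ only even powers of y.
3. From the visible intercepts: no y-intercept at any integer in the box.
4. Together with the visible shape, these determine p as stated.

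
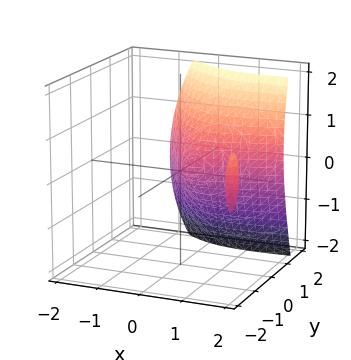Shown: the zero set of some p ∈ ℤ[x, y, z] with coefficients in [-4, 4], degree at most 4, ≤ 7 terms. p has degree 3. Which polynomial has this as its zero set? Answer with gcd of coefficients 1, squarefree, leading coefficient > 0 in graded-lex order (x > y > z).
3*x*y^2 + 2*y^3 - 2*x^2 + x*z - 2*z^2

First, there are 2 components.
Then, the degree is 3 — no degree-2 surface has this shape.
Then, from the visible intercepts: it crosses the x-axis at the gridline x = 0; one z-axis crossing is at z = 0; it crosses the y-axis at the gridline y = 0.
Finally, assembling these constraints gives the stated polynomial.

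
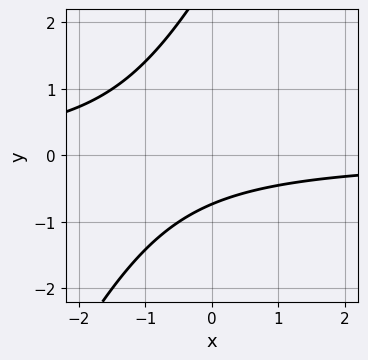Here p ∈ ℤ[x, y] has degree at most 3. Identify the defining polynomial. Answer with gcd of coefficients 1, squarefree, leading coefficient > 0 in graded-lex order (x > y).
deg p = 2. The shape is more complex than any degree-1 curve.
Observable constraints: no x-intercept at any integer in the box.
Assembling these constraints gives the stated polynomial.

2*x*y - y^2 + 2*y + 2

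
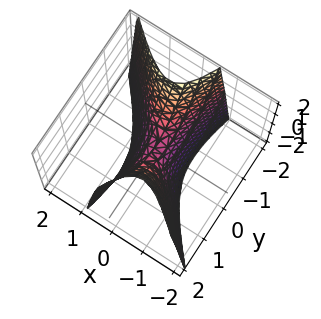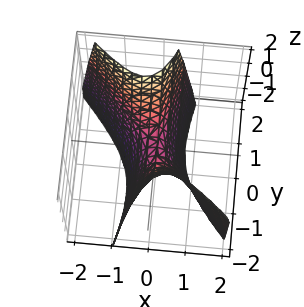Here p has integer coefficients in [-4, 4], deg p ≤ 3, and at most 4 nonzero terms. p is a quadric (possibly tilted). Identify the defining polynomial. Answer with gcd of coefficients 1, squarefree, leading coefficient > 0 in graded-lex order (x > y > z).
1. The degree is 2 — a generic line meets the surface in up to 2 points.
2. Checking where it meets the axes: one y-axis crossing is at y = 0; it meets the x-axis at x = 0 (among the integer gridlines).
3. Fitting integer coefficients to these (and the overall shape) gives p.

3*x^2 + 2*x*y - y^2 + z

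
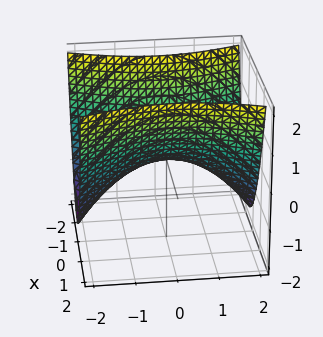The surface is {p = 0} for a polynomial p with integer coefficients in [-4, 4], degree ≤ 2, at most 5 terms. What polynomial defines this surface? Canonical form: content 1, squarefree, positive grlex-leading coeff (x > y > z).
3*x^2 - y^2 - 3*z

The degree is 2 — a saddle surface; a quadric.
Symmetries: the x ↦ −x reflection is a symmetry, so x appears only in even powers; the y ↦ −y reflection is a symmetry, so y appears only in even powers.
Against the integer gridlines: it crosses the z-axis at the gridline z = 0; it crosses the y-axis at the gridline y = 0; one x-axis crossing is at x = 0.
Assembling these constraints gives the stated polynomial.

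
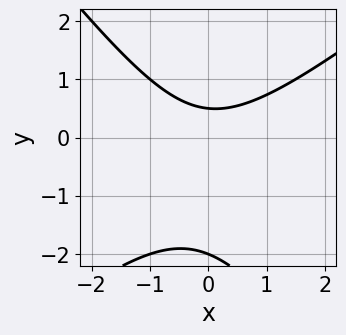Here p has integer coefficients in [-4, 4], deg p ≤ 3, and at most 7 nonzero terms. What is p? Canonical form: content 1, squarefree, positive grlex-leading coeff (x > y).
2*x^2 - x*y - 2*y^2 - 3*y + 2

(a) Degree: a generic line meets the curve in up to 2 points, so deg p = 2.
(b) From the visible intercepts: it crosses the y-axis at the gridline y = -2; it misses every integer gridline on the x-axis.
(c) Assembling these constraints gives the stated polynomial.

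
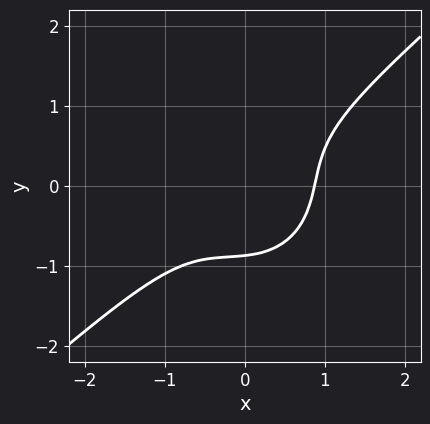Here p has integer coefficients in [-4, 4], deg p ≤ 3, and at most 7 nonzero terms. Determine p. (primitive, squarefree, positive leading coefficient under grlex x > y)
3*x^3 - 2*x^2*y + x*y^2 - 3*y^3 - 2

1. deg p = 3. No degree-2 curve has this shape.
2. Matching integer coefficients to the picture gives p.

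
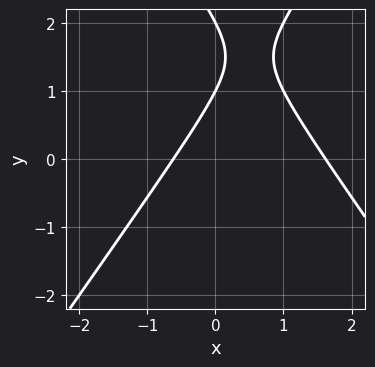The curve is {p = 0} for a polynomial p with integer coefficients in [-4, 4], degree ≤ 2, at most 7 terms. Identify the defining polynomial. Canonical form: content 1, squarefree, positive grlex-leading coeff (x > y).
deg p = 2.
Observable constraints: the y-axis gridline crossings are at y ∈ {1, 2}.
Solving for integer coefficients yields p as stated.

2*x^2 - y^2 - 2*x + 3*y - 2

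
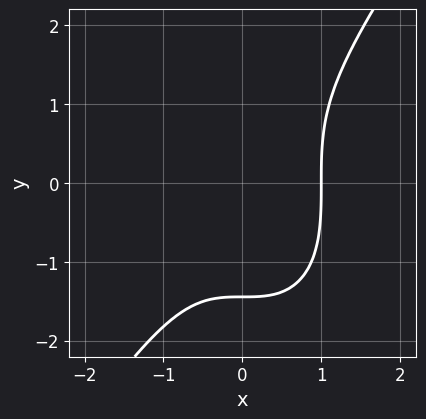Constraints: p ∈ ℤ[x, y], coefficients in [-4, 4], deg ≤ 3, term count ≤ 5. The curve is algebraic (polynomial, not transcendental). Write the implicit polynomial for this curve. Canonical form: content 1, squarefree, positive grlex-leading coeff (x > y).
3*x^3 - y^3 - 3

1. Degree: the shape is more complex than any degree-2 curve, so deg p = 3.
2. From the axis intercepts and sections: it meets the x-axis at x = 1 (among the integer gridlines).
3. Putting this together gives p.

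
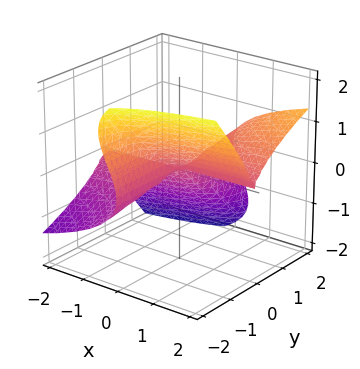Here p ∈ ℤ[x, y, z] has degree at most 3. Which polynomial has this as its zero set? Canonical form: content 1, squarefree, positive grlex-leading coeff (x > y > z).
2*x*y^2 - 3*y*z^2 - 3*z^3

First, degree: the shape is more complex than any degree-2 surface, so deg p = 3.
Next, from the visible intercepts: the visible y-axis segment lies entirely on the surface; it crosses the z-axis at the gridline z = 0; every point of the x-axis in the box is on the surface.
Finally, matching integer coefficients to the picture gives p.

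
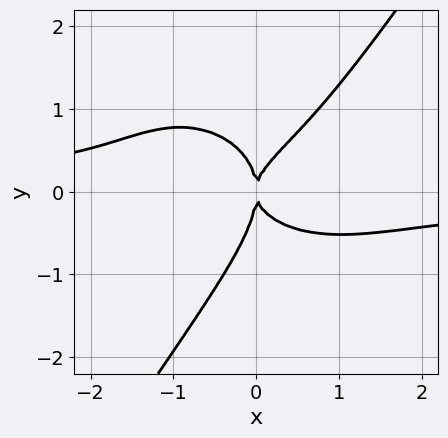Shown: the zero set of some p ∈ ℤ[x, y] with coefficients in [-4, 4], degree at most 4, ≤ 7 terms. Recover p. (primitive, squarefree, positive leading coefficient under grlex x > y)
(a) Degree: no degree-3 curve has this shape, so deg p = 4.
(b) Reading off the gridlines: one x-axis crossing is at x = 0; one y-axis crossing is at y = 0.
(c) Fitting integer coefficients to these (and the overall shape) gives p.

x^3*y + x*y^3 - y^4 - x*y^2 + x^2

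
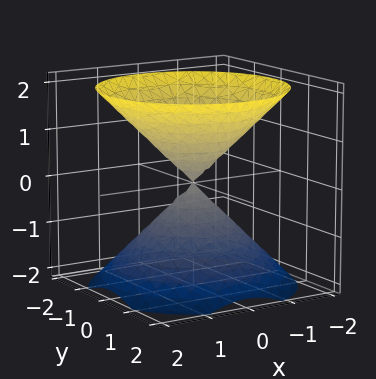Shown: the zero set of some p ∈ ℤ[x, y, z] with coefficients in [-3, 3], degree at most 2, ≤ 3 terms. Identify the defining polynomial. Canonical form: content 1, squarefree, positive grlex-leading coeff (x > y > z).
x^2 + y^2 - z^2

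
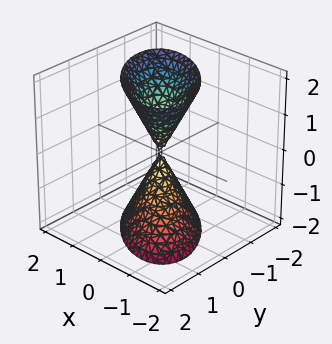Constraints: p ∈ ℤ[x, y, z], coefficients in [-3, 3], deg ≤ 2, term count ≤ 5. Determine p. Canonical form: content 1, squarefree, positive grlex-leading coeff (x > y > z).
The picture has 2 separate pieces. Treating them together as one polynomial.
The degree is 2 — a generic line meets the surface in up to 2 points.
From the axis intercepts and sections: one z-axis crossing is at z = 0; it crosses the x-axis at the gridline x = 0; it meets the y-axis at y = 0 (among the integer gridlines).
Assembling these constraints gives the stated polynomial.

3*x^2 + 3*x*y + 3*y^2 - z^2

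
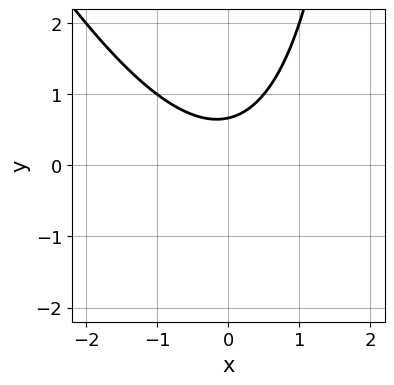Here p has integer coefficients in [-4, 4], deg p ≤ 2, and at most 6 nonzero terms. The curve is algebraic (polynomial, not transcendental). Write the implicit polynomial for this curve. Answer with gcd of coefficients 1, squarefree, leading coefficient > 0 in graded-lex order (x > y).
Degree: the shape is more complex than any degree-1 curve, so deg p = 2.
Checking where it meets the axes: the curve avoids every integer x-axis point in the box.
Putting this together gives p.

2*x^2 + x*y - 3*y + 2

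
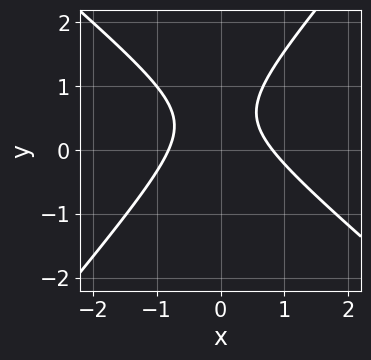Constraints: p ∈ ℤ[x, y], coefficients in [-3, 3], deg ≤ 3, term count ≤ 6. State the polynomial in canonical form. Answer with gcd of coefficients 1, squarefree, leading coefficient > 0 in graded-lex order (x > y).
First, degree: the shape is more complex than any degree-1 curve, so deg p = 2.
Then, from the visible intercepts: it misses every integer gridline on the y-axis.
Finally, matching integer coefficients to the picture gives p.

3*x^2 + x*y - 3*y^2 + 3*y - 2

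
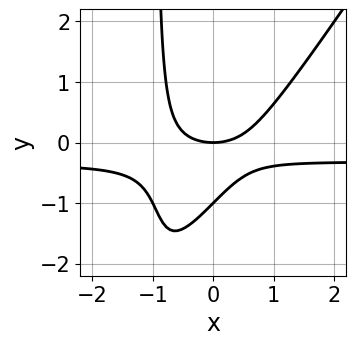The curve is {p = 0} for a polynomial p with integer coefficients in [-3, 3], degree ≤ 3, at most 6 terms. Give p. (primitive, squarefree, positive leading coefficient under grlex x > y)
The degree is 3 — no degree-2 curve has this shape.
Against the integer gridlines: the y-axis gridline crossings are at y ∈ {-1, 0}; one x-axis crossing is at x = 0.
Assembling these constraints gives the stated polynomial.

3*x^2*y - 2*x*y^2 + x^2 - 2*y^2 - 2*y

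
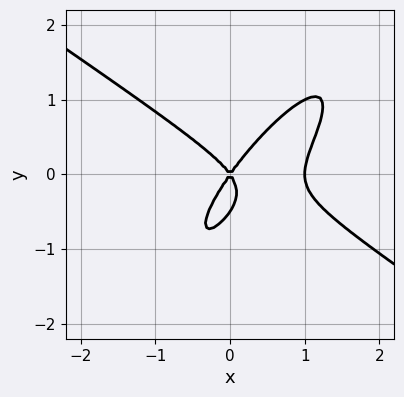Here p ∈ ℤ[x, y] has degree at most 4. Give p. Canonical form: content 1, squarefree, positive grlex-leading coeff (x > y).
2*x^3 - 3*x*y^2 + 2*y^3 - 2*x^2 + y^2

First, deg p = 3. The shape is more complex than any degree-2 curve.
Then, checking where it meets the axes: the x-axis gridline crossings are at x ∈ {0, 1}; it meets the y-axis at y = 0 (among the integer gridlines).
Finally, putting this together gives p.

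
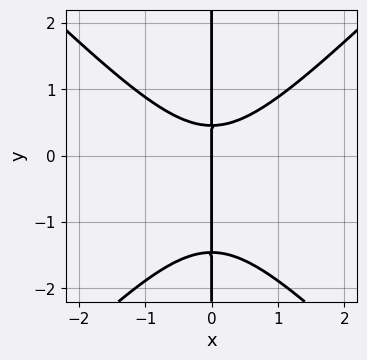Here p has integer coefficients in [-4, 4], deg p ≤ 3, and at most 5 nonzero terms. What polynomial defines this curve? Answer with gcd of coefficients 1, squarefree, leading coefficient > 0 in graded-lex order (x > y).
First, the degree is 3 — no degree-2 curve has this shape.
Then, from the axis intercepts and sections: one x-axis crossing is at x = 0; the visible y-axis segment lies entirely on the curve.
Finally, assembling these constraints gives the stated polynomial.

3*x^3 - 3*x*y^2 - 3*x*y + 2*x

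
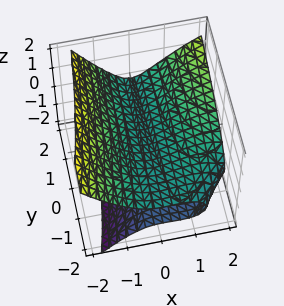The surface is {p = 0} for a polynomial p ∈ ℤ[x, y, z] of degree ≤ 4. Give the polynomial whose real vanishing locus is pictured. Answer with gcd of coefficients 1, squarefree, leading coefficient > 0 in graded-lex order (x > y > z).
x^3 - x^2*y - 3*x^2 + 3*z^2 + 3*z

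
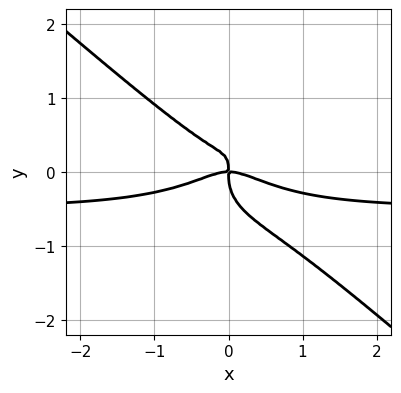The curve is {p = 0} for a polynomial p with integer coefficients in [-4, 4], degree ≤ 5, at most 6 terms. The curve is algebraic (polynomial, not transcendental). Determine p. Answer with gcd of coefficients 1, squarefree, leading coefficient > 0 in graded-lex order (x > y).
1. deg p = 4. A generic line meets the curve in up to 4 points.
2. Against the integer gridlines: it meets the x-axis at x = 0 (among the integer gridlines); one y-axis crossing is at y = 0.
3. Matching integer coefficients to the picture gives p.

2*x^3*y + 3*y^4 + x^3 - 2*x*y^2 + x*y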